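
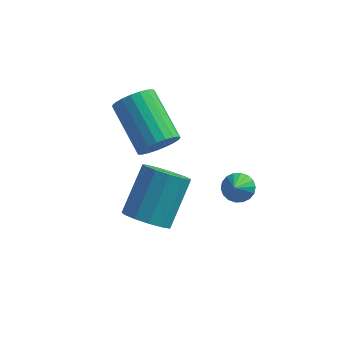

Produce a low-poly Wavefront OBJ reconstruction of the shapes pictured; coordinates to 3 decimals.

v -2.085 -1.036 -2.551
v -1.61 -0.577 -3.132
v -1.221 0.796 -1.731
v -1.695 0.336 -1.149
v -2.075 -0.409 -3.168
v -1.686 0.964 -1.766
v -2.543 -0.44 -3.007
v -2.154 0.933 -1.606
v -2.866 -0.66 -2.702
v -2.477 0.712 -1.3
v -2.94 -1 -2.349
v -2.551 0.372 -0.947
v -2.743 -1.351 -2.059
v -2.354 0.021 -0.658
v -2.337 -1.603 -1.926
v -1.948 -0.23 -0.525
v -1.85 -1.674 -1.991
v -1.461 -0.301 -0.59
v -1.438 -1.543 -2.234
v -1.049 -0.17 -0.833
v -1.232 -1.251 -2.577
v -0.842 0.122 -1.176
v -1.296 -0.891 -2.912
v -0.906 0.482 -1.511
v -1.967 0.328 0.284
v -1.352 0.546 0.711
v -2.558 1.889 1.764
v -3.173 1.672 1.336
v -1.338 0.753 0.463
v -2.544 2.097 1.515
v -1.432 0.887 0.183
v -2.639 2.231 1.235
v -1.619 0.925 -0.08
v -2.826 2.268 0.973
v -1.867 0.859 -0.279
v -3.073 2.202 0.773
v -2.131 0.701 -0.381
v -3.338 2.045 0.671
v -2.367 0.479 -0.368
v -3.574 1.823 0.684
v -2.534 0.231 -0.243
v -3.741 1.575 0.81
v -2.603 -0 -0.026
v -3.809 1.343 1.026
v -2.562 -0.175 0.244
v -3.768 1.169 1.297
v -2.417 -0.262 0.521
v -3.624 1.081 1.574
v -2.195 -0.248 0.757
v -3.402 1.096 1.81
v -1.934 -0.134 0.912
v -3.14 1.21 1.964
v -1.678 0.06 0.957
v -2.885 1.404 2.009
v -1.472 0.301 0.886
v -2.679 1.644 1.938
v 0.438 1.924 -3.168
v 0.906 2.217 -2.933
v 0.582 0.416 -1.572
v 0.697 2.329 -2.809
v 0.437 2.36 -2.756
v 0.178 2.305 -2.784
v -0.031 2.174 -2.889
v -0.146 1.994 -3.049
v -0.146 1.8 -3.232
v -0.03 1.63 -3.403
v 0.178 1.519 -3.527
v 0.438 1.488 -3.58
v 0.698 1.543 -3.551
v 0.906 1.673 -3.447
v 1.022 1.853 -3.287
v 1.021 2.048 -3.104
f 2 1 5
f 2 5 3
f 3 5 6
f 3 6 4
f 5 1 7
f 5 7 6
f 6 7 8
f 6 8 4
f 7 1 9
f 7 9 8
f 8 9 10
f 8 10 4
f 9 1 11
f 9 11 10
f 10 11 12
f 10 12 4
f 11 1 13
f 11 13 12
f 12 13 14
f 12 14 4
f 13 1 15
f 13 15 14
f 14 15 16
f 14 16 4
f 15 1 17
f 15 17 16
f 16 17 18
f 16 18 4
f 17 1 19
f 17 19 18
f 18 19 20
f 18 20 4
f 19 1 21
f 19 21 20
f 20 21 22
f 20 22 4
f 21 1 23
f 21 23 22
f 22 23 24
f 22 24 4
f 23 1 2
f 23 2 24
f 24 2 3
f 24 3 4
f 26 25 29
f 26 29 27
f 27 29 30
f 27 30 28
f 29 25 31
f 29 31 30
f 30 31 32
f 30 32 28
f 31 25 33
f 31 33 32
f 32 33 34
f 32 34 28
f 33 25 35
f 33 35 34
f 34 35 36
f 34 36 28
f 35 25 37
f 35 37 36
f 36 37 38
f 36 38 28
f 37 25 39
f 37 39 38
f 38 39 40
f 38 40 28
f 39 25 41
f 39 41 40
f 40 41 42
f 40 42 28
f 41 25 43
f 41 43 42
f 42 43 44
f 42 44 28
f 43 25 45
f 43 45 44
f 44 45 46
f 44 46 28
f 45 25 47
f 45 47 46
f 46 47 48
f 46 48 28
f 47 25 49
f 47 49 48
f 48 49 50
f 48 50 28
f 49 25 51
f 49 51 50
f 50 51 52
f 50 52 28
f 51 25 53
f 51 53 52
f 52 53 54
f 52 54 28
f 53 25 55
f 53 55 54
f 54 55 56
f 54 56 28
f 55 25 26
f 55 26 56
f 56 26 27
f 56 27 28
f 58 57 60
f 58 60 59
f 60 57 61
f 60 61 59
f 61 57 62
f 61 62 59
f 62 57 63
f 62 63 59
f 63 57 64
f 63 64 59
f 64 57 65
f 64 65 59
f 65 57 66
f 65 66 59
f 66 57 67
f 66 67 59
f 67 57 68
f 67 68 59
f 68 57 69
f 68 69 59
f 69 57 70
f 69 70 59
f 70 57 71
f 70 71 59
f 71 57 72
f 71 72 59
f 72 57 58
f 72 58 59



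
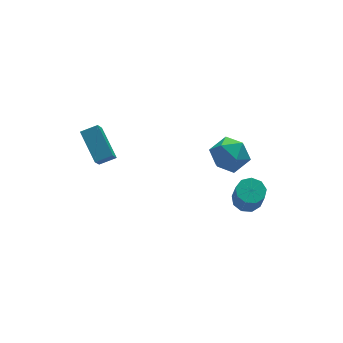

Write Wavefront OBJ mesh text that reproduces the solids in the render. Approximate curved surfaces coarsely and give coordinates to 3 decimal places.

v 3.249 -0.695 0.063
v 3.956 0.067 0.402
v 3.744 -1.747 1.398
v 4.451 -0.985 1.737
v 3.375 -0.81 1.825
v 3.069 -0.16 1
v 4.631 -1.52 0.8
v 4.325 -0.87 -0.025
v 4.81 -0.443 0.857
v 4.034 -0.004 1.491
v 3.666 -1.676 0.309
v 2.89 -1.237 0.943
v -3.044 -0.6 3.173
v -2.203 -0.738 3.462
v -3.121 0.943 4.135
v -2.28 0.805 4.424
v -2.56 0.095 2.096
v -1.719 -0.043 2.385
v -2.637 1.638 3.058
v -1.796 1.5 3.347
v 3.885 -2.677 -0.993
v 4.567 -2.415 -0.826
v 4.457 -3 0.54
v 3.775 -3.263 0.373
v 4.211 -2.066 -0.705
v 4.101 -2.652 0.661
v 3.702 -2.004 -0.719
v 3.592 -2.589 0.647
v 3.279 -2.256 -0.861
v 3.169 -2.841 0.505
v 3.139 -2.706 -1.065
v 3.029 -3.291 0.301
v 3.348 -3.142 -1.235
v 3.238 -3.727 0.131
v 3.809 -3.361 -1.292
v 3.699 -3.946 0.074
v 4.305 -3.26 -1.209
v 4.195 -3.845 0.157
v 4.605 -2.887 -1.025
v 4.495 -3.472 0.341
f 1 12 6
f 1 6 2
f 1 2 8
f 1 8 11
f 1 11 12
f 2 6 10
f 6 12 5
f 12 11 3
f 11 8 7
f 8 2 9
f 4 10 5
f 4 5 3
f 4 3 7
f 4 7 9
f 4 9 10
f 5 10 6
f 3 5 12
f 7 3 11
f 9 7 8
f 10 9 2
f 14 16 13
f 17 14 13
f 13 16 15
f 15 17 13
f 14 20 16
f 18 14 17
f 18 20 14
f 16 20 15
f 19 17 15
f 15 20 19
f 19 18 17
f 20 18 19
f 22 21 25
f 22 25 23
f 23 25 26
f 23 26 24
f 25 21 27
f 25 27 26
f 26 27 28
f 26 28 24
f 27 21 29
f 27 29 28
f 28 29 30
f 28 30 24
f 29 21 31
f 29 31 30
f 30 31 32
f 30 32 24
f 31 21 33
f 31 33 32
f 32 33 34
f 32 34 24
f 33 21 35
f 33 35 34
f 34 35 36
f 34 36 24
f 35 21 37
f 35 37 36
f 36 37 38
f 36 38 24
f 37 21 39
f 37 39 38
f 38 39 40
f 38 40 24
f 39 21 22
f 39 22 40
f 40 22 23
f 40 23 24



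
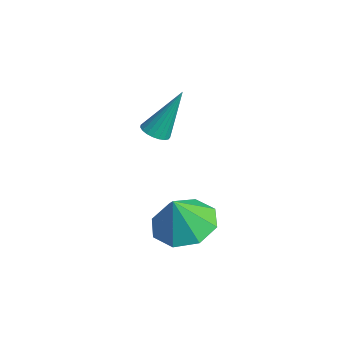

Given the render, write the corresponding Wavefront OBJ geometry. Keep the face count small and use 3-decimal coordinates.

v -3.604 0.628 -0.088
v -3.37 1.023 -0.309
v -3.496 1.492 1.568
v -3.574 1.079 -0.325
v -3.783 1.057 -0.299
v -3.961 0.96 -0.237
v -4.078 0.806 -0.149
v -4.113 0.622 -0.051
v -4.059 0.438 0.041
v -3.928 0.288 0.111
v -3.74 0.196 0.147
v -3.528 0.179 0.142
v -3.33 0.24 0.097
v -3.179 0.368 0.02
v -3.102 0.541 -0.075
v -3.111 0.729 -0.172
v -3.206 0.9 -0.255
v -1.773 0.816 -3.13
v -1.032 0.126 -3.504
v -1.547 0.344 -1.81
v -0.707 0.857 -3.298
v -1.007 1.565 -2.994
v -1.756 1.834 -2.769
v -2.515 1.507 -2.756
v -2.839 0.775 -2.962
v -2.54 0.067 -3.266
v -1.791 -0.202 -3.491
f 2 1 4
f 2 4 3
f 4 1 5
f 4 5 3
f 5 1 6
f 5 6 3
f 6 1 7
f 6 7 3
f 7 1 8
f 7 8 3
f 8 1 9
f 8 9 3
f 9 1 10
f 9 10 3
f 10 1 11
f 10 11 3
f 11 1 12
f 11 12 3
f 12 1 13
f 12 13 3
f 13 1 14
f 13 14 3
f 14 1 15
f 14 15 3
f 15 1 16
f 15 16 3
f 16 1 17
f 16 17 3
f 17 1 2
f 17 2 3
f 19 18 21
f 19 21 20
f 21 18 22
f 21 22 20
f 22 18 23
f 22 23 20
f 23 18 24
f 23 24 20
f 24 18 25
f 24 25 20
f 25 18 26
f 25 26 20
f 26 18 27
f 26 27 20
f 27 18 19
f 27 19 20



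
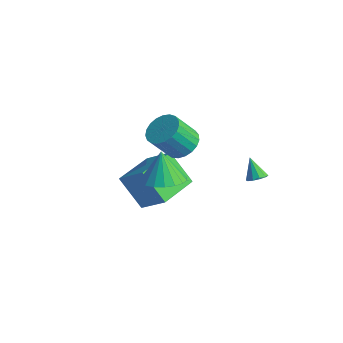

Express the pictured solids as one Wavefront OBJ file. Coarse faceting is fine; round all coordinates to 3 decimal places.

v -0.916 -1.38 -2.226
v -2.064 -1.674 -0.793
v -1.343 0.563 -2.169
v -2.491 0.268 -0.736
v 0.371 -1.128 -1.144
v -0.777 -1.423 0.289
v -0.056 0.814 -1.087
v -1.204 0.52 0.346
v 0.945 -0.644 2.877
v 1.768 -0.842 2.947
v 1.459 -1.695 4.154
v 0.635 -1.496 4.083
v 1.745 -0.552 3.147
v 1.436 -1.405 4.354
v 1.584 -0.277 3.3
v 1.275 -1.13 4.507
v 1.312 -0.065 3.379
v 1.003 -0.918 4.586
v 0.977 0.046 3.372
v 0.668 -0.807 4.579
v 0.636 0.038 3.279
v 0.327 -0.815 4.486
v 0.349 -0.087 3.117
v 0.039 -0.94 4.324
v 0.164 -0.309 2.913
v -0.145 -1.162 4.12
v 0.114 -0.589 2.702
v -0.195 -1.442 3.909
v 0.208 -0.878 2.522
v -0.101 -1.731 3.729
v 0.43 -1.127 2.403
v 0.12 -1.98 3.61
v 0.74 -1.292 2.366
v 0.431 -2.145 3.573
v 1.086 -1.345 2.417
v 0.776 -2.198 3.624
v 1.407 -1.276 2.548
v 1.098 -2.129 3.755
v 1.648 -1.099 2.735
v 1.339 -1.952 3.942
v 2.42 2.338 -0.112
v 2.793 2.15 0.163
v 1.8 2.462 0.812
v 2.831 2.456 0.147
v 2.712 2.717 0.033
v 2.481 2.834 -0.138
v 2.228 2.76 -0.298
v 2.047 2.526 -0.387
v 2.009 2.22 -0.372
v 2.128 1.959 -0.257
v 2.359 1.842 -0.087
v 2.613 1.916 0.074
v 2.83 -3.327 3.162
v 3.736 -3.064 3.387
v 2.41 -3.073 4.558
v 3.556 -2.691 3.265
v 3.231 -2.445 3.122
v 2.827 -2.373 2.987
v 2.424 -2.49 2.887
v 2.101 -2.773 2.841
v 1.923 -3.166 2.859
v 1.924 -3.591 2.937
v 2.105 -3.963 3.059
v 2.429 -4.21 3.202
v 2.833 -4.281 3.337
v 3.236 -4.164 3.437
v 3.559 -3.881 3.483
v 3.738 -3.488 3.465
f 2 4 1
f 5 2 1
f 1 4 3
f 3 5 1
f 2 8 4
f 6 2 5
f 6 8 2
f 4 8 3
f 7 5 3
f 3 8 7
f 7 6 5
f 8 6 7
f 10 9 13
f 10 13 11
f 11 13 14
f 11 14 12
f 13 9 15
f 13 15 14
f 14 15 16
f 14 16 12
f 15 9 17
f 15 17 16
f 16 17 18
f 16 18 12
f 17 9 19
f 17 19 18
f 18 19 20
f 18 20 12
f 19 9 21
f 19 21 20
f 20 21 22
f 20 22 12
f 21 9 23
f 21 23 22
f 22 23 24
f 22 24 12
f 23 9 25
f 23 25 24
f 24 25 26
f 24 26 12
f 25 9 27
f 25 27 26
f 26 27 28
f 26 28 12
f 27 9 29
f 27 29 28
f 28 29 30
f 28 30 12
f 29 9 31
f 29 31 30
f 30 31 32
f 30 32 12
f 31 9 33
f 31 33 32
f 32 33 34
f 32 34 12
f 33 9 35
f 33 35 34
f 34 35 36
f 34 36 12
f 35 9 37
f 35 37 36
f 36 37 38
f 36 38 12
f 37 9 39
f 37 39 38
f 38 39 40
f 38 40 12
f 39 9 10
f 39 10 40
f 40 10 11
f 40 11 12
f 42 41 44
f 42 44 43
f 44 41 45
f 44 45 43
f 45 41 46
f 45 46 43
f 46 41 47
f 46 47 43
f 47 41 48
f 47 48 43
f 48 41 49
f 48 49 43
f 49 41 50
f 49 50 43
f 50 41 51
f 50 51 43
f 51 41 52
f 51 52 43
f 52 41 42
f 52 42 43
f 54 53 56
f 54 56 55
f 56 53 57
f 56 57 55
f 57 53 58
f 57 58 55
f 58 53 59
f 58 59 55
f 59 53 60
f 59 60 55
f 60 53 61
f 60 61 55
f 61 53 62
f 61 62 55
f 62 53 63
f 62 63 55
f 63 53 64
f 63 64 55
f 64 53 65
f 64 65 55
f 65 53 66
f 65 66 55
f 66 53 67
f 66 67 55
f 67 53 68
f 67 68 55
f 68 53 54
f 68 54 55



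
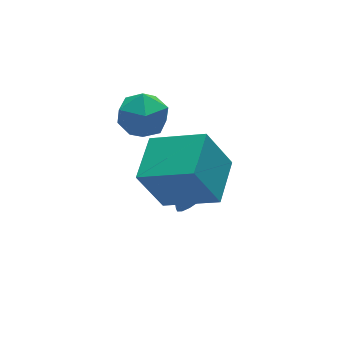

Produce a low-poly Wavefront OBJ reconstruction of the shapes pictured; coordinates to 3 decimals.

v 4.203 -2.431 -2.198
v 5.028 -2.401 -1.669
v 3.637 -1.629 -1.362
v 5.082 -2.092 -1.929
v 4.985 -1.841 -2.235
v 4.752 -1.693 -2.535
v 4.424 -1.672 -2.777
v 4.059 -1.783 -2.918
v 3.718 -2.005 -2.935
v 3.461 -2.302 -2.825
v 3.332 -2.621 -2.606
v 3.354 -2.907 -2.317
v 3.523 -3.11 -2.007
v 3.809 -3.197 -1.73
v 4.164 -3.151 -1.534
v 4.525 -2.981 -1.453
v 4.83 -2.715 -1.501
v 2.76 -0.248 1.735
v 3.653 -0.617 1.697
v 2.167 -1.643 1.343
v 3.06 -2.012 1.305
v 2.679 -1.753 2.156
v 3.046 -0.891 2.398
v 2.774 -1.369 0.642
v 3.141 -0.507 0.884
v 3.662 -1.31 1.022
v 3.603 -1.548 1.957
v 2.217 -0.712 1.083
v 2.158 -0.95 2.018
v 2.426 -3.324 -1.04
v 1.66 -2.998 0.601
v 3.58 -2.067 -0.751
v 2.814 -1.741 0.89
v 3.706 -4.699 -0.17
v 2.94 -4.373 1.471
v 4.86 -3.442 0.119
v 4.094 -3.116 1.76
f 2 1 4
f 2 4 3
f 4 1 5
f 4 5 3
f 5 1 6
f 5 6 3
f 6 1 7
f 6 7 3
f 7 1 8
f 7 8 3
f 8 1 9
f 8 9 3
f 9 1 10
f 9 10 3
f 10 1 11
f 10 11 3
f 11 1 12
f 11 12 3
f 12 1 13
f 12 13 3
f 13 1 14
f 13 14 3
f 14 1 15
f 14 15 3
f 15 1 16
f 15 16 3
f 16 1 17
f 16 17 3
f 17 1 2
f 17 2 3
f 18 29 23
f 18 23 19
f 18 19 25
f 18 25 28
f 18 28 29
f 19 23 27
f 23 29 22
f 29 28 20
f 28 25 24
f 25 19 26
f 21 27 22
f 21 22 20
f 21 20 24
f 21 24 26
f 21 26 27
f 22 27 23
f 20 22 29
f 24 20 28
f 26 24 25
f 27 26 19
f 31 33 30
f 34 31 30
f 30 33 32
f 32 34 30
f 31 37 33
f 35 31 34
f 35 37 31
f 33 37 32
f 36 34 32
f 32 37 36
f 36 35 34
f 37 35 36



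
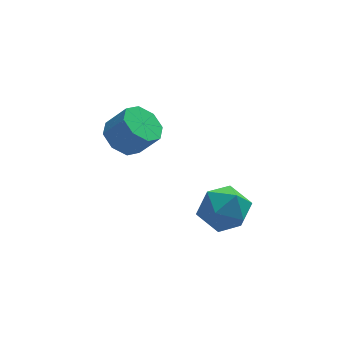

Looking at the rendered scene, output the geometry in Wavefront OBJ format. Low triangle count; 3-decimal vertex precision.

v -1.611 1.065 -1.732
v -1.036 0.558 -2.342
v -0.274 0.168 -1.298
v -0.849 0.675 -0.688
v -0.803 1.264 -2.248
v -0.04 0.874 -1.205
v -1.043 1.854 -1.852
v -0.28 1.464 -0.809
v -1.616 1.982 -1.386
v -0.853 1.592 -0.342
v -2.186 1.572 -1.122
v -1.424 1.182 -0.078
v -2.42 0.866 -1.215
v -1.657 0.476 -0.172
v -2.18 0.276 -1.611
v -1.417 -0.114 -0.568
v -1.607 0.148 -2.078
v -0.844 -0.242 -1.034
v 1.844 -2.697 -2.192
v 2.523 -3.482 -2.702
v 0.337 -3.518 -2.938
v 1.016 -4.303 -3.448
v 0.892 -4.305 -2.298
v 1.823 -3.797 -1.837
v 1.037 -3.203 -3.803
v 1.968 -2.695 -3.342
v 2.025 -3.794 -3.697
v 1.935 -4.476 -2.767
v 0.925 -2.524 -2.873
v 0.835 -3.206 -1.943
f 2 1 5
f 2 5 3
f 3 5 6
f 3 6 4
f 5 1 7
f 5 7 6
f 6 7 8
f 6 8 4
f 7 1 9
f 7 9 8
f 8 9 10
f 8 10 4
f 9 1 11
f 9 11 10
f 10 11 12
f 10 12 4
f 11 1 13
f 11 13 12
f 12 13 14
f 12 14 4
f 13 1 15
f 13 15 14
f 14 15 16
f 14 16 4
f 15 1 17
f 15 17 16
f 16 17 18
f 16 18 4
f 17 1 2
f 17 2 18
f 18 2 3
f 18 3 4
f 19 30 24
f 19 24 20
f 19 20 26
f 19 26 29
f 19 29 30
f 20 24 28
f 24 30 23
f 30 29 21
f 29 26 25
f 26 20 27
f 22 28 23
f 22 23 21
f 22 21 25
f 22 25 27
f 22 27 28
f 23 28 24
f 21 23 30
f 25 21 29
f 27 25 26
f 28 27 20



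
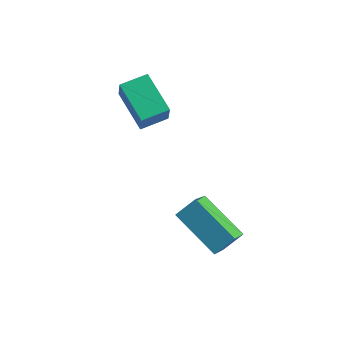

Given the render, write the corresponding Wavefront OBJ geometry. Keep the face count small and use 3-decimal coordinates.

v -0.446 -0.841 0.361
v 0.104 -0.349 0.894
v -0.434 0.35 -0.751
v 0.116 0.842 -0.219
v 1.124 -1.662 -0.501
v 1.674 -1.17 0.031
v 1.136 -0.471 -1.614
v 1.686 0.021 -1.081
v -3.688 3.314 2.079
v -3.524 2.942 3.015
v -2.893 4.03 2.224
v -2.728 3.658 3.159
v -2.572 2.202 1.441
v -2.407 1.83 2.376
v -1.776 2.918 1.585
v -1.612 2.546 2.521
f 2 4 1
f 5 2 1
f 1 4 3
f 3 5 1
f 2 8 4
f 6 2 5
f 6 8 2
f 4 8 3
f 7 5 3
f 3 8 7
f 7 6 5
f 8 6 7
f 10 12 9
f 13 10 9
f 9 12 11
f 11 13 9
f 10 16 12
f 14 10 13
f 14 16 10
f 12 16 11
f 15 13 11
f 11 16 15
f 15 14 13
f 16 14 15



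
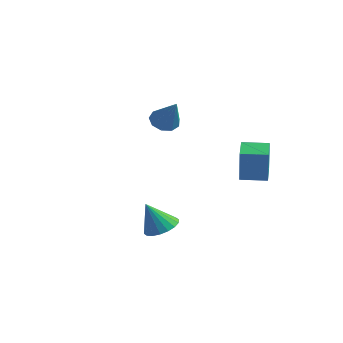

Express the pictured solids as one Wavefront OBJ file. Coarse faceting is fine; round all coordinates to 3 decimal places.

v -3.414 3.119 0.777
v -2.777 2.99 0.229
v -2.126 2.661 2.383
v -2.786 3.547 0.395
v -3.089 3.904 0.74
v -3.544 3.894 1.102
v -3.938 3.521 1.311
v -4.087 2.961 1.271
v -3.921 2.474 0.999
v -3.518 2.29 0.623
v -3.066 2.494 0.319
v 2.037 2.897 -1.059
v 2.275 2.631 0.838
v 3.145 3.769 -1.075
v 3.383 3.502 0.821
v 2.897 1.798 -1.321
v 3.135 1.531 0.575
v 4.005 2.669 -1.338
v 4.243 2.403 0.559
v 1.702 -2.521 -3.506
v 2.498 -2.168 -3.126
v 1.218 -3.119 -1.934
v 2.225 -1.847 -3.089
v 1.849 -1.66 -3.133
v 1.443 -1.643 -3.252
v 1.089 -1.801 -3.421
v 0.856 -2.101 -3.607
v 0.791 -2.484 -3.773
v 0.906 -2.875 -3.886
v 1.179 -3.196 -3.923
v 1.555 -3.383 -3.879
v 1.961 -3.399 -3.76
v 2.315 -3.242 -3.591
v 2.548 -2.942 -3.405
v 2.613 -2.559 -3.239
f 2 1 4
f 2 4 3
f 4 1 5
f 4 5 3
f 5 1 6
f 5 6 3
f 6 1 7
f 6 7 3
f 7 1 8
f 7 8 3
f 8 1 9
f 8 9 3
f 9 1 10
f 9 10 3
f 10 1 11
f 10 11 3
f 11 1 2
f 11 2 3
f 13 15 12
f 16 13 12
f 12 15 14
f 14 16 12
f 13 19 15
f 17 13 16
f 17 19 13
f 15 19 14
f 18 16 14
f 14 19 18
f 18 17 16
f 19 17 18
f 21 20 23
f 21 23 22
f 23 20 24
f 23 24 22
f 24 20 25
f 24 25 22
f 25 20 26
f 25 26 22
f 26 20 27
f 26 27 22
f 27 20 28
f 27 28 22
f 28 20 29
f 28 29 22
f 29 20 30
f 29 30 22
f 30 20 31
f 30 31 22
f 31 20 32
f 31 32 22
f 32 20 33
f 32 33 22
f 33 20 34
f 33 34 22
f 34 20 35
f 34 35 22
f 35 20 21
f 35 21 22



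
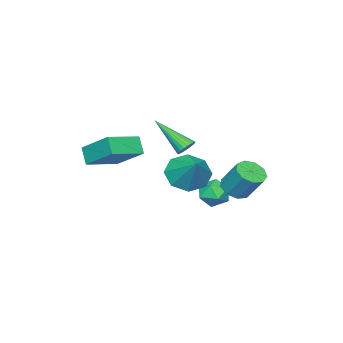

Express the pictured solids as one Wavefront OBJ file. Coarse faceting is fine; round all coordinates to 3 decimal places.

v -2.709 1.809 -0.796
v -2.075 1.482 -0.599
v -1.997 2.364 0.612
v -2.631 2.691 0.416
v -1.98 1.881 -0.895
v -1.901 2.763 0.316
v -2.226 2.247 -1.145
v -2.147 3.128 0.066
v -2.698 2.407 -1.231
v -2.619 3.289 -0.02
v -3.175 2.288 -1.114
v -3.097 3.169 0.097
v -3.435 1.945 -0.847
v -3.356 2.826 0.364
v -3.355 1.538 -0.556
v -3.276 2.42 0.655
v -2.973 1.258 -0.378
v -2.894 2.14 0.834
v -2.468 1.236 -0.394
v -2.389 2.118 0.817
v -4.004 -1.732 0.233
v -3.616 -1.929 -0.052
v -3.836 -3.368 1.587
v -3.51 -1.802 0.087
v -3.489 -1.664 0.252
v -3.557 -1.537 0.413
v -3.702 -1.444 0.544
v -3.9 -1.401 0.62
v -4.115 -1.415 0.63
v -4.311 -1.484 0.571
v -4.455 -1.596 0.454
v -4.52 -1.731 0.298
v -4.496 -1.867 0.131
v -4.386 -1.979 -0.018
v -4.211 -2.048 -0.124
v -4 -2.063 -0.168
v -3.789 -2.021 -0.142
v -0.849 0.697 0.444
v -0.099 -0.013 0.568
v -0.071 1.703 1.496
v 0.056 0.492 -0.028
v -0.32 1.117 -0.347
v -1.005 1.496 -0.204
v -1.598 1.407 0.319
v -1.753 0.902 0.915
v -1.377 0.278 1.235
v -0.692 -0.101 1.091
v 0.847 -1.722 0.938
v 0.537 -2.203 1.684
v 0.991 -0.208 1.974
v 0.681 -0.688 2.719
v 2.399 -2.132 1.321
v 2.089 -2.612 2.066
v 2.543 -0.617 2.356
v 2.233 -1.098 3.102
v -3.284 1.005 -1.284
v -2.749 1.441 -1.708
v -2.331 0.179 -0.932
v -1.796 0.615 -1.356
v -2.124 0.92 -0.682
v -2.713 1.431 -0.899
v -2.367 0.189 -1.741
v -2.956 0.7 -1.958
v -2.183 0.937 -1.99
v -2.032 1.389 -1.336
v -3.048 0.231 -1.304
v -2.897 0.683 -0.65
f 2 1 5
f 2 5 3
f 3 5 6
f 3 6 4
f 5 1 7
f 5 7 6
f 6 7 8
f 6 8 4
f 7 1 9
f 7 9 8
f 8 9 10
f 8 10 4
f 9 1 11
f 9 11 10
f 10 11 12
f 10 12 4
f 11 1 13
f 11 13 12
f 12 13 14
f 12 14 4
f 13 1 15
f 13 15 14
f 14 15 16
f 14 16 4
f 15 1 17
f 15 17 16
f 16 17 18
f 16 18 4
f 17 1 19
f 17 19 18
f 18 19 20
f 18 20 4
f 19 1 2
f 19 2 20
f 20 2 3
f 20 3 4
f 22 21 24
f 22 24 23
f 24 21 25
f 24 25 23
f 25 21 26
f 25 26 23
f 26 21 27
f 26 27 23
f 27 21 28
f 27 28 23
f 28 21 29
f 28 29 23
f 29 21 30
f 29 30 23
f 30 21 31
f 30 31 23
f 31 21 32
f 31 32 23
f 32 21 33
f 32 33 23
f 33 21 34
f 33 34 23
f 34 21 35
f 34 35 23
f 35 21 36
f 35 36 23
f 36 21 37
f 36 37 23
f 37 21 22
f 37 22 23
f 39 38 41
f 39 41 40
f 41 38 42
f 41 42 40
f 42 38 43
f 42 43 40
f 43 38 44
f 43 44 40
f 44 38 45
f 44 45 40
f 45 38 46
f 45 46 40
f 46 38 47
f 46 47 40
f 47 38 39
f 47 39 40
f 49 51 48
f 52 49 48
f 48 51 50
f 50 52 48
f 49 55 51
f 53 49 52
f 53 55 49
f 51 55 50
f 54 52 50
f 50 55 54
f 54 53 52
f 55 53 54
f 56 67 61
f 56 61 57
f 56 57 63
f 56 63 66
f 56 66 67
f 57 61 65
f 61 67 60
f 67 66 58
f 66 63 62
f 63 57 64
f 59 65 60
f 59 60 58
f 59 58 62
f 59 62 64
f 59 64 65
f 60 65 61
f 58 60 67
f 62 58 66
f 64 62 63
f 65 64 57



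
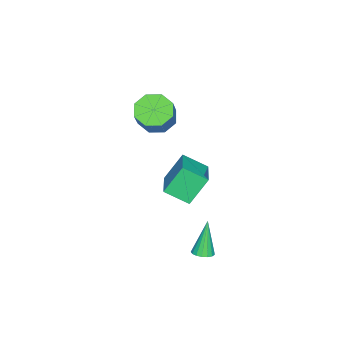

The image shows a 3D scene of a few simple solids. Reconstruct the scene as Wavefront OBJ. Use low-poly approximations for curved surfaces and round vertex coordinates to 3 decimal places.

v -4.406 -4.213 1.71
v -3.59 -4.261 1.051
v -2.337 -3.815 2.572
v -3.154 -3.767 3.23
v -3.906 -3.524 1.095
v -2.653 -3.078 2.616
v -4.516 -3.19 1.5
v -3.263 -2.744 3.02
v -5.061 -3.456 2.027
v -3.808 -3.009 3.547
v -5.223 -4.165 2.368
v -3.97 -3.719 3.889
v -4.907 -4.902 2.324
v -3.654 -4.456 3.845
v -4.297 -5.236 1.92
v -3.044 -4.79 3.44
v -3.752 -4.971 1.393
v -2.499 -4.524 2.913
v 2.44 1.61 -1.561
v 2.807 2.022 -1.422
v 1.8 1.55 0.301
v 2.582 2.158 -1.495
v 2.324 2.167 -1.583
v 2.092 2.049 -1.666
v 1.94 1.831 -1.725
v 1.903 1.561 -1.747
v 1.988 1.303 -1.726
v 2.177 1.115 -1.667
v 2.426 1.04 -1.584
v 2.678 1.096 -1.496
v 2.875 1.27 -1.423
v 2.973 1.521 -1.381
v 2.948 1.793 -1.381
v -1.194 -1.21 2.06
v 0.644 -0.331 2.713
v -1.523 0.008 1.345
v 0.316 0.887 1.997
v -0.396 -1.827 0.643
v 1.443 -0.948 1.295
v -0.724 -0.609 -0.073
v 1.114 0.27 0.58
f 2 1 5
f 2 5 3
f 3 5 6
f 3 6 4
f 5 1 7
f 5 7 6
f 6 7 8
f 6 8 4
f 7 1 9
f 7 9 8
f 8 9 10
f 8 10 4
f 9 1 11
f 9 11 10
f 10 11 12
f 10 12 4
f 11 1 13
f 11 13 12
f 12 13 14
f 12 14 4
f 13 1 15
f 13 15 14
f 14 15 16
f 14 16 4
f 15 1 17
f 15 17 16
f 16 17 18
f 16 18 4
f 17 1 2
f 17 2 18
f 18 2 3
f 18 3 4
f 20 19 22
f 20 22 21
f 22 19 23
f 22 23 21
f 23 19 24
f 23 24 21
f 24 19 25
f 24 25 21
f 25 19 26
f 25 26 21
f 26 19 27
f 26 27 21
f 27 19 28
f 27 28 21
f 28 19 29
f 28 29 21
f 29 19 30
f 29 30 21
f 30 19 31
f 30 31 21
f 31 19 32
f 31 32 21
f 32 19 33
f 32 33 21
f 33 19 20
f 33 20 21
f 35 37 34
f 38 35 34
f 34 37 36
f 36 38 34
f 35 41 37
f 39 35 38
f 39 41 35
f 37 41 36
f 40 38 36
f 36 41 40
f 40 39 38
f 41 39 40



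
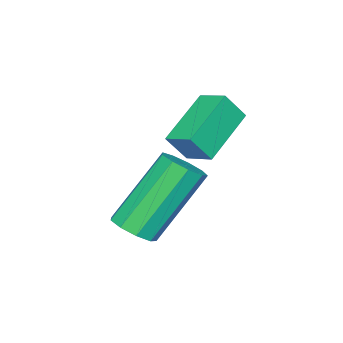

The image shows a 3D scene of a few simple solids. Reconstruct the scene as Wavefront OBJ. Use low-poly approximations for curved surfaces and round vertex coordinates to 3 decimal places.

v 2.809 -1.772 -1.065
v 3.229 -1.377 -0.899
v 2.052 -0.833 0.791
v 1.631 -1.228 0.625
v 2.957 -1.196 -1.147
v 1.779 -0.652 0.542
v 2.615 -1.285 -1.357
v 1.438 -0.741 0.333
v 2.364 -1.601 -1.43
v 1.187 -1.057 0.26
v 2.321 -1.998 -1.332
v 1.144 -1.453 0.358
v 2.506 -2.288 -1.109
v 1.329 -1.744 0.58
v 2.833 -2.338 -0.866
v 1.656 -1.793 0.824
v 3.148 -2.122 -0.715
v 1.971 -1.578 0.974
v 3.305 -1.743 -0.728
v 2.127 -1.199 0.961
v 1.232 -1.443 0.555
v -0.173 -1.476 1.298
v 1.358 -0.69 0.827
v -0.047 -0.723 1.57
v 1.607 -1.757 1.25
v 0.202 -1.79 1.993
v 1.733 -1.004 1.522
v 0.328 -1.037 2.265
f 2 1 5
f 2 5 3
f 3 5 6
f 3 6 4
f 5 1 7
f 5 7 6
f 6 7 8
f 6 8 4
f 7 1 9
f 7 9 8
f 8 9 10
f 8 10 4
f 9 1 11
f 9 11 10
f 10 11 12
f 10 12 4
f 11 1 13
f 11 13 12
f 12 13 14
f 12 14 4
f 13 1 15
f 13 15 14
f 14 15 16
f 14 16 4
f 15 1 17
f 15 17 16
f 16 17 18
f 16 18 4
f 17 1 19
f 17 19 18
f 18 19 20
f 18 20 4
f 19 1 2
f 19 2 20
f 20 2 3
f 20 3 4
f 22 24 21
f 25 22 21
f 21 24 23
f 23 25 21
f 22 28 24
f 26 22 25
f 26 28 22
f 24 28 23
f 27 25 23
f 23 28 27
f 27 26 25
f 28 26 27



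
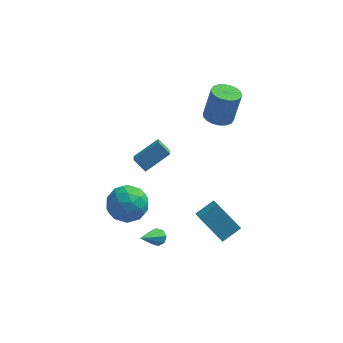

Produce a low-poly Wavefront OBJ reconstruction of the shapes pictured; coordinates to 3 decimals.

v -2.411 2.824 -3.946
v -3.095 3.197 -3.288
v -2.499 3.763 -4.569
v -3.184 4.135 -3.911
v -1.076 3.585 -2.989
v -1.761 3.957 -2.331
v -1.165 4.523 -3.612
v -1.849 4.896 -2.954
v -3.983 -1.601 -3.32
v -3.361 -0.546 -3.576
v -2.719 -1.974 -1.784
v -2.097 -0.919 -2.04
v -3.259 -0.864 -1.579
v -4.04 -0.633 -2.529
v -2.04 -1.887 -2.831
v -2.821 -1.656 -3.781
v -2.16 -0.722 -3.274
v -2.913 -0.09 -2.5
v -3.167 -2.43 -2.86
v -3.92 -1.798 -2.086
v -3.783 -1.041 -3.583
v -2.297 -1.479 -1.777
v -2.98 -1.447 -1.506
v -2.614 -0.827 -1.657
v -4.183 -1.092 -2.967
v -3.817 -0.472 -3.118
v -3.756 -0.659 -1.944
v -2.263 -2.048 -2.242
v -1.897 -1.428 -2.393
v -3.466 -1.693 -3.703
v -3.1 -1.073 -3.854
v -2.324 -1.861 -3.416
v -2.712 -0.524 -3.556
v -1.968 -0.744 -2.653
v -1.935 -1.312 -3.118
v -2.394 -1.177 -3.676
v -3.154 -0.153 -3.101
v -2.411 -0.372 -2.198
v -3.094 -0.34 -1.927
v -3.554 -0.204 -2.485
v -2.448 -0.257 -2.923
v -3.669 -2.148 -3.162
v -2.926 -2.367 -2.259
v -2.526 -2.316 -2.875
v -2.986 -2.18 -3.433
v -4.112 -1.776 -2.707
v -3.368 -1.996 -1.804
v -3.686 -1.343 -1.684
v -4.145 -1.208 -2.242
v -3.632 -2.263 -2.437
v 1.601 3.452 0.767
v 2.338 2.997 0.681
v 2.755 3.294 2.666
v 2.019 3.748 2.753
v 2.451 3.359 0.603
v 2.868 3.656 2.588
v 2.395 3.74 0.558
v 2.812 4.036 2.543
v 2.182 4.063 0.554
v 2.599 4.36 2.539
v 1.855 4.266 0.593
v 2.272 4.562 2.578
v 1.477 4.307 0.666
v 1.894 4.603 2.651
v 1.123 4.179 0.759
v 1.54 4.475 2.744
v 0.865 3.906 0.854
v 1.282 4.203 2.839
v 0.752 3.544 0.932
v 1.169 3.841 2.917
v 0.808 3.164 0.977
v 1.225 3.46 2.962
v 1.021 2.84 0.981
v 1.438 3.137 2.966
v 1.348 2.638 0.942
v 1.765 2.934 2.927
v 1.726 2.597 0.869
v 2.143 2.893 2.854
v 2.08 2.725 0.776
v 2.497 3.021 2.761
v 0.663 -1.444 -3.125
v 0.912 -2.375 -2.461
v 1.608 -0.781 -2.548
v 1.856 -1.712 -1.885
v 1.964 -2.088 -4.515
v 2.212 -3.019 -3.852
v 2.908 -1.425 -3.939
v 3.157 -2.356 -3.275
v -1.292 -2.901 -3.839
v -0.795 -2.987 -3.62
v -2.088 -4.199 -2.541
v -1.002 -2.672 -3.432
v -1.378 -2.492 -3.482
v -1.704 -2.551 -3.742
v -1.789 -2.816 -4.058
v -1.582 -3.131 -4.246
v -1.205 -3.311 -4.195
v -0.879 -3.252 -3.936
f 2 4 1
f 5 2 1
f 1 4 3
f 3 5 1
f 2 8 4
f 6 2 5
f 6 8 2
f 4 8 3
f 7 5 3
f 3 8 7
f 7 6 5
f 8 6 7
f 9 46 25
f 46 20 49
f 25 49 14
f 46 49 25
f 9 25 21
f 25 14 26
f 21 26 10
f 25 26 21
f 9 21 30
f 21 10 31
f 30 31 16
f 21 31 30
f 9 30 42
f 30 16 45
f 42 45 19
f 30 45 42
f 9 42 46
f 42 19 50
f 46 50 20
f 42 50 46
f 10 26 37
f 26 14 40
f 37 40 18
f 26 40 37
f 14 49 27
f 49 20 48
f 27 48 13
f 49 48 27
f 20 50 47
f 50 19 43
f 47 43 11
f 50 43 47
f 19 45 44
f 45 16 32
f 44 32 15
f 45 32 44
f 16 31 36
f 31 10 33
f 36 33 17
f 31 33 36
f 12 38 24
f 38 18 39
f 24 39 13
f 38 39 24
f 12 24 22
f 24 13 23
f 22 23 11
f 24 23 22
f 12 22 29
f 22 11 28
f 29 28 15
f 22 28 29
f 12 29 34
f 29 15 35
f 34 35 17
f 29 35 34
f 12 34 38
f 34 17 41
f 38 41 18
f 34 41 38
f 13 39 27
f 39 18 40
f 27 40 14
f 39 40 27
f 11 23 47
f 23 13 48
f 47 48 20
f 23 48 47
f 15 28 44
f 28 11 43
f 44 43 19
f 28 43 44
f 17 35 36
f 35 15 32
f 36 32 16
f 35 32 36
f 18 41 37
f 41 17 33
f 37 33 10
f 41 33 37
f 52 51 55
f 52 55 53
f 53 55 56
f 53 56 54
f 55 51 57
f 55 57 56
f 56 57 58
f 56 58 54
f 57 51 59
f 57 59 58
f 58 59 60
f 58 60 54
f 59 51 61
f 59 61 60
f 60 61 62
f 60 62 54
f 61 51 63
f 61 63 62
f 62 63 64
f 62 64 54
f 63 51 65
f 63 65 64
f 64 65 66
f 64 66 54
f 65 51 67
f 65 67 66
f 66 67 68
f 66 68 54
f 67 51 69
f 67 69 68
f 68 69 70
f 68 70 54
f 69 51 71
f 69 71 70
f 70 71 72
f 70 72 54
f 71 51 73
f 71 73 72
f 72 73 74
f 72 74 54
f 73 51 75
f 73 75 74
f 74 75 76
f 74 76 54
f 75 51 77
f 75 77 76
f 76 77 78
f 76 78 54
f 77 51 79
f 77 79 78
f 78 79 80
f 78 80 54
f 79 51 52
f 79 52 80
f 80 52 53
f 80 53 54
f 82 84 81
f 85 82 81
f 81 84 83
f 83 85 81
f 82 88 84
f 86 82 85
f 86 88 82
f 84 88 83
f 87 85 83
f 83 88 87
f 87 86 85
f 88 86 87
f 90 89 92
f 90 92 91
f 92 89 93
f 92 93 91
f 93 89 94
f 93 94 91
f 94 89 95
f 94 95 91
f 95 89 96
f 95 96 91
f 96 89 97
f 96 97 91
f 97 89 98
f 97 98 91
f 98 89 90
f 98 90 91



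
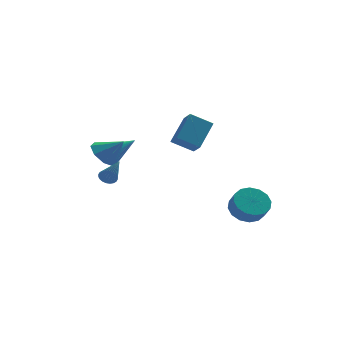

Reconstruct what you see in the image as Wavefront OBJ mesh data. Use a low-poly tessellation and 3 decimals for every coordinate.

v -3.234 2.332 0.27
v -2.824 2.059 -0.435
v -1.626 2.728 1.05
v -2.869 2.384 -0.508
v -2.969 2.701 -0.461
v -3.11 2.961 -0.304
v -3.269 3.126 -0.059
v -3.423 3.17 0.236
v -3.549 3.087 0.536
v -3.626 2.889 0.795
v -3.643 2.606 0.975
v -3.598 2.281 1.047
v -3.498 1.964 1
v -3.357 1.703 0.843
v -3.198 1.538 0.598
v -3.044 1.494 0.303
v -2.919 1.578 0.003
v -2.841 1.776 -0.256
v 0.271 0.319 2.114
v 1.296 1.498 3.379
v 0.103 1.178 1.449
v 1.128 2.358 2.713
v 1.532 0.002 1.387
v 2.557 1.182 2.651
v 1.364 0.862 0.721
v 2.389 2.041 1.986
v -4.079 -2.485 0.758
v -3.679 -2.742 0.481
v -3.621 -3.435 2.302
v -3.575 -2.57 0.556
v -3.547 -2.386 0.661
v -3.6 -2.216 0.781
v -3.727 -2.087 0.898
v -3.907 -2.019 0.993
v -4.113 -2.022 1.052
v -4.314 -2.096 1.067
v -4.479 -2.228 1.034
v -4.584 -2.4 0.96
v -4.611 -2.585 0.854
v -4.558 -2.755 0.734
v -4.432 -2.884 0.618
v -4.252 -2.952 0.522
v -4.046 -2.949 0.463
v -3.845 -2.875 0.449
v 3.368 -3.375 -1.973
v 3.951 -2.592 -1.512
v 4.116 -3.201 -0.686
v 3.532 -3.985 -1.147
v 3.426 -2.502 -1.341
v 3.591 -3.111 -0.515
v 2.886 -2.646 -1.34
v 3.051 -3.255 -0.513
v 2.475 -2.985 -1.508
v 2.64 -3.594 -0.681
v 2.303 -3.429 -1.801
v 2.468 -4.038 -0.974
v 2.416 -3.859 -2.14
v 2.581 -4.468 -1.313
v 2.784 -4.159 -2.434
v 2.949 -4.768 -1.608
v 3.309 -4.249 -2.605
v 3.474 -4.858 -1.779
v 3.849 -4.105 -2.607
v 4.014 -4.714 -1.78
v 4.26 -3.766 -2.439
v 4.425 -4.375 -1.612
v 4.432 -3.322 -2.146
v 4.597 -3.931 -1.319
v 4.319 -2.892 -1.807
v 4.484 -3.501 -0.98
v -3.875 -0.028 1.368
v -3.138 -0.008 0.663
v -2.845 -0.452 2.432
v -3.227 0.68 1.023
v -3.695 0.952 1.584
v -4.269 0.65 2.02
v -4.612 -0.049 2.073
v -4.523 -0.736 1.713
v -4.054 -1.009 1.152
v -3.481 -0.707 0.716
f 2 1 4
f 2 4 3
f 4 1 5
f 4 5 3
f 5 1 6
f 5 6 3
f 6 1 7
f 6 7 3
f 7 1 8
f 7 8 3
f 8 1 9
f 8 9 3
f 9 1 10
f 9 10 3
f 10 1 11
f 10 11 3
f 11 1 12
f 11 12 3
f 12 1 13
f 12 13 3
f 13 1 14
f 13 14 3
f 14 1 15
f 14 15 3
f 15 1 16
f 15 16 3
f 16 1 17
f 16 17 3
f 17 1 18
f 17 18 3
f 18 1 2
f 18 2 3
f 20 22 19
f 23 20 19
f 19 22 21
f 21 23 19
f 20 26 22
f 24 20 23
f 24 26 20
f 22 26 21
f 25 23 21
f 21 26 25
f 25 24 23
f 26 24 25
f 28 27 30
f 28 30 29
f 30 27 31
f 30 31 29
f 31 27 32
f 31 32 29
f 32 27 33
f 32 33 29
f 33 27 34
f 33 34 29
f 34 27 35
f 34 35 29
f 35 27 36
f 35 36 29
f 36 27 37
f 36 37 29
f 37 27 38
f 37 38 29
f 38 27 39
f 38 39 29
f 39 27 40
f 39 40 29
f 40 27 41
f 40 41 29
f 41 27 42
f 41 42 29
f 42 27 43
f 42 43 29
f 43 27 44
f 43 44 29
f 44 27 28
f 44 28 29
f 46 45 49
f 46 49 47
f 47 49 50
f 47 50 48
f 49 45 51
f 49 51 50
f 50 51 52
f 50 52 48
f 51 45 53
f 51 53 52
f 52 53 54
f 52 54 48
f 53 45 55
f 53 55 54
f 54 55 56
f 54 56 48
f 55 45 57
f 55 57 56
f 56 57 58
f 56 58 48
f 57 45 59
f 57 59 58
f 58 59 60
f 58 60 48
f 59 45 61
f 59 61 60
f 60 61 62
f 60 62 48
f 61 45 63
f 61 63 62
f 62 63 64
f 62 64 48
f 63 45 65
f 63 65 64
f 64 65 66
f 64 66 48
f 65 45 67
f 65 67 66
f 66 67 68
f 66 68 48
f 67 45 69
f 67 69 68
f 68 69 70
f 68 70 48
f 69 45 46
f 69 46 70
f 70 46 47
f 70 47 48
f 72 71 74
f 72 74 73
f 74 71 75
f 74 75 73
f 75 71 76
f 75 76 73
f 76 71 77
f 76 77 73
f 77 71 78
f 77 78 73
f 78 71 79
f 78 79 73
f 79 71 80
f 79 80 73
f 80 71 72
f 80 72 73



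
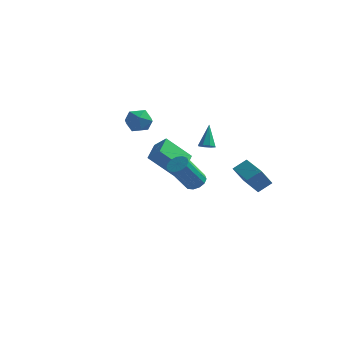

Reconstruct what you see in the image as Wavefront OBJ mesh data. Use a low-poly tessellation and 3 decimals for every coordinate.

v 2.034 -3.181 -0.611
v 2.455 -3.691 -0.769
v 1.807 -4.749 0.913
v 1.386 -4.239 1.071
v 2.654 -3.454 -0.544
v 2.005 -4.511 1.139
v 2.655 -3.13 -0.339
v 2.007 -4.187 1.343
v 2.46 -2.822 -0.221
v 1.811 -3.879 1.461
v 2.13 -2.628 -0.227
v 1.481 -3.686 1.455
v 1.769 -2.61 -0.355
v 1.12 -3.668 1.328
v 1.492 -2.773 -0.564
v 0.844 -3.831 1.118
v 1.388 -3.066 -0.788
v 0.739 -4.123 0.894
v 1.489 -3.395 -0.956
v 0.84 -4.453 0.726
v 1.763 -3.657 -1.015
v 1.114 -4.714 0.668
v 2.123 -3.767 -0.945
v 1.474 -4.824 0.737
v 0.417 3.423 -0.916
v 0.947 3.373 -0.827
v 0.263 4.277 0.476
v 0.855 3.712 -1.045
v 0.506 3.882 -1.187
v 0.105 3.783 -1.171
v -0.114 3.474 -1.005
v -0.022 3.135 -0.788
v 0.327 2.965 -0.645
v 0.728 3.064 -0.661
v -3.635 4.052 1.205
v -3.061 3.711 0.52
v -4.859 3.849 0.28
v -4.285 3.508 -0.405
v -4.431 3.001 0.393
v -3.674 3.127 0.965
v -4.246 4.433 -0.165
v -3.489 4.559 0.407
v -3.438 3.947 -0.327
v -3.552 3.061 0.018
v -4.368 4.499 0.782
v -4.482 3.613 1.127
v -2.825 2.246 -1.863
v -2.029 2.109 -1.146
v -2.952 3.711 -1.441
v -2.156 3.574 -0.724
v -1.424 2.786 -3.316
v -0.628 2.649 -2.599
v -1.551 4.251 -2.894
v -0.755 4.114 -2.177
v 2.47 4.066 -3.668
v 2.001 3.441 -2.506
v 3.13 4.656 -3.084
v 2.661 4.03 -1.922
v 3.779 2.77 -3.838
v 3.31 2.144 -2.676
v 4.439 3.359 -3.254
v 3.97 2.734 -2.092
f 2 1 5
f 2 5 3
f 3 5 6
f 3 6 4
f 5 1 7
f 5 7 6
f 6 7 8
f 6 8 4
f 7 1 9
f 7 9 8
f 8 9 10
f 8 10 4
f 9 1 11
f 9 11 10
f 10 11 12
f 10 12 4
f 11 1 13
f 11 13 12
f 12 13 14
f 12 14 4
f 13 1 15
f 13 15 14
f 14 15 16
f 14 16 4
f 15 1 17
f 15 17 16
f 16 17 18
f 16 18 4
f 17 1 19
f 17 19 18
f 18 19 20
f 18 20 4
f 19 1 21
f 19 21 20
f 20 21 22
f 20 22 4
f 21 1 23
f 21 23 22
f 22 23 24
f 22 24 4
f 23 1 2
f 23 2 24
f 24 2 3
f 24 3 4
f 26 25 28
f 26 28 27
f 28 25 29
f 28 29 27
f 29 25 30
f 29 30 27
f 30 25 31
f 30 31 27
f 31 25 32
f 31 32 27
f 32 25 33
f 32 33 27
f 33 25 34
f 33 34 27
f 34 25 26
f 34 26 27
f 35 46 40
f 35 40 36
f 35 36 42
f 35 42 45
f 35 45 46
f 36 40 44
f 40 46 39
f 46 45 37
f 45 42 41
f 42 36 43
f 38 44 39
f 38 39 37
f 38 37 41
f 38 41 43
f 38 43 44
f 39 44 40
f 37 39 46
f 41 37 45
f 43 41 42
f 44 43 36
f 48 50 47
f 51 48 47
f 47 50 49
f 49 51 47
f 48 54 50
f 52 48 51
f 52 54 48
f 50 54 49
f 53 51 49
f 49 54 53
f 53 52 51
f 54 52 53
f 56 58 55
f 59 56 55
f 55 58 57
f 57 59 55
f 56 62 58
f 60 56 59
f 60 62 56
f 58 62 57
f 61 59 57
f 57 62 61
f 61 60 59
f 62 60 61



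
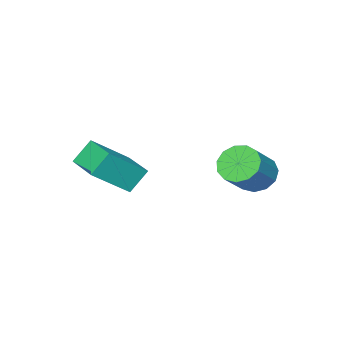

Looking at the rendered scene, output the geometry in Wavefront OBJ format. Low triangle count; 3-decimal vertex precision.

v -2.061 2.925 1.605
v -1.516 2.818 1.029
v -0.433 3.009 2.02
v -0.979 3.115 2.595
v -1.604 3.26 1.04
v -0.521 3.451 2.031
v -1.837 3.596 1.231
v -0.755 3.786 2.221
v -2.142 3.718 1.54
v -1.059 3.909 2.531
v -2.421 3.589 1.87
v -1.338 3.779 2.86
v -2.585 3.248 2.115
v -1.503 3.439 3.106
v -2.584 2.805 2.199
v -1.501 2.996 3.189
v -2.416 2.4 2.094
v -1.334 2.591 3.084
v -2.136 2.162 1.833
v -1.053 2.352 2.824
v -1.832 2.165 1.5
v -0.749 2.356 2.491
v -1.601 2.41 1.201
v -0.518 2.601 2.191
v 0.68 -1.204 0.802
v 0.008 -1.034 1.617
v 1.081 0.136 0.852
v 0.409 0.307 1.667
v 2.011 -1.647 1.993
v 1.339 -1.476 2.808
v 2.412 -0.306 2.043
v 1.74 -0.136 2.858
f 2 1 5
f 2 5 3
f 3 5 6
f 3 6 4
f 5 1 7
f 5 7 6
f 6 7 8
f 6 8 4
f 7 1 9
f 7 9 8
f 8 9 10
f 8 10 4
f 9 1 11
f 9 11 10
f 10 11 12
f 10 12 4
f 11 1 13
f 11 13 12
f 12 13 14
f 12 14 4
f 13 1 15
f 13 15 14
f 14 15 16
f 14 16 4
f 15 1 17
f 15 17 16
f 16 17 18
f 16 18 4
f 17 1 19
f 17 19 18
f 18 19 20
f 18 20 4
f 19 1 21
f 19 21 20
f 20 21 22
f 20 22 4
f 21 1 23
f 21 23 22
f 22 23 24
f 22 24 4
f 23 1 2
f 23 2 24
f 24 2 3
f 24 3 4
f 26 28 25
f 29 26 25
f 25 28 27
f 27 29 25
f 26 32 28
f 30 26 29
f 30 32 26
f 28 32 27
f 31 29 27
f 27 32 31
f 31 30 29
f 32 30 31



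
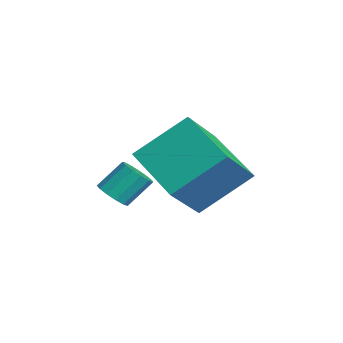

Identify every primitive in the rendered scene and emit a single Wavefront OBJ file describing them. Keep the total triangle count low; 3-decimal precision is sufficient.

v 0.118 -4.314 -0.982
v 0.478 -3.956 -1.302
v 0.422 -3.148 -0.457
v 0.062 -3.506 -0.138
v 0.162 -3.88 -1.394
v 0.106 -3.072 -0.55
v -0.169 -3.942 -1.356
v -0.224 -3.134 -0.512
v -0.408 -4.123 -1.2
v -0.463 -3.315 -0.355
v -0.48 -4.364 -0.974
v -0.536 -3.556 -0.129
v -0.363 -4.589 -0.751
v -0.418 -3.781 0.094
v -0.093 -4.727 -0.601
v -0.148 -3.919 0.243
v 0.244 -4.734 -0.573
v 0.189 -3.926 0.272
v 0.541 -4.607 -0.674
v 0.485 -3.799 0.171
v 0.703 -4.388 -0.873
v 0.648 -3.58 -0.029
v 0.68 -4.145 -1.107
v 0.624 -3.337 -0.263
v 3.285 -2.678 -0.409
v 1.397 -3.199 0.402
v 3.398 -1.068 0.886
v 1.51 -1.588 1.698
v 4.17 -3.812 0.922
v 2.282 -4.332 1.734
v 4.283 -2.201 2.218
v 2.395 -2.722 3.029
f 2 1 5
f 2 5 3
f 3 5 6
f 3 6 4
f 5 1 7
f 5 7 6
f 6 7 8
f 6 8 4
f 7 1 9
f 7 9 8
f 8 9 10
f 8 10 4
f 9 1 11
f 9 11 10
f 10 11 12
f 10 12 4
f 11 1 13
f 11 13 12
f 12 13 14
f 12 14 4
f 13 1 15
f 13 15 14
f 14 15 16
f 14 16 4
f 15 1 17
f 15 17 16
f 16 17 18
f 16 18 4
f 17 1 19
f 17 19 18
f 18 19 20
f 18 20 4
f 19 1 21
f 19 21 20
f 20 21 22
f 20 22 4
f 21 1 23
f 21 23 22
f 22 23 24
f 22 24 4
f 23 1 2
f 23 2 24
f 24 2 3
f 24 3 4
f 26 28 25
f 29 26 25
f 25 28 27
f 27 29 25
f 26 32 28
f 30 26 29
f 30 32 26
f 28 32 27
f 31 29 27
f 27 32 31
f 31 30 29
f 32 30 31



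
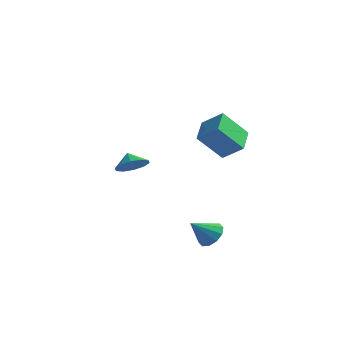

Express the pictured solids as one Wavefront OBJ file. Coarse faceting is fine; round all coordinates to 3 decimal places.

v 3.588 -0.328 -3.828
v 4.258 -0.139 -3.181
v 2.732 -1.252 -2.672
v 3.849 0.281 -3.148
v 3.341 0.469 -3.374
v 2.927 0.352 -3.774
v 2.766 -0.024 -4.195
v 2.919 -0.517 -4.475
v 3.327 -0.938 -4.509
v 3.835 -1.125 -4.282
v 4.249 -1.009 -3.882
v 4.41 -0.632 -3.462
v -3.038 3.14 -0.939
v -2.115 3.437 -0.441
v -3.602 3.62 -0.181
v -2.284 3.925 -0.874
v -2.741 4.113 -1.332
v -3.311 3.929 -1.64
v -3.777 3.445 -1.681
v -3.961 2.844 -1.438
v -3.792 2.356 -1.005
v -3.336 2.168 -0.547
v -2.765 2.351 -0.239
v -2.299 2.836 -0.198
v 2.703 -0.367 3.593
v 3.978 -0.356 4.543
v 2.282 1.263 4.139
v 3.558 1.274 5.089
v 3.902 0.486 1.971
v 5.178 0.497 2.921
v 3.482 2.116 2.517
v 4.757 2.127 3.467
f 2 1 4
f 2 4 3
f 4 1 5
f 4 5 3
f 5 1 6
f 5 6 3
f 6 1 7
f 6 7 3
f 7 1 8
f 7 8 3
f 8 1 9
f 8 9 3
f 9 1 10
f 9 10 3
f 10 1 11
f 10 11 3
f 11 1 12
f 11 12 3
f 12 1 2
f 12 2 3
f 14 13 16
f 14 16 15
f 16 13 17
f 16 17 15
f 17 13 18
f 17 18 15
f 18 13 19
f 18 19 15
f 19 13 20
f 19 20 15
f 20 13 21
f 20 21 15
f 21 13 22
f 21 22 15
f 22 13 23
f 22 23 15
f 23 13 24
f 23 24 15
f 24 13 14
f 24 14 15
f 26 28 25
f 29 26 25
f 25 28 27
f 27 29 25
f 26 32 28
f 30 26 29
f 30 32 26
f 28 32 27
f 31 29 27
f 27 32 31
f 31 30 29
f 32 30 31



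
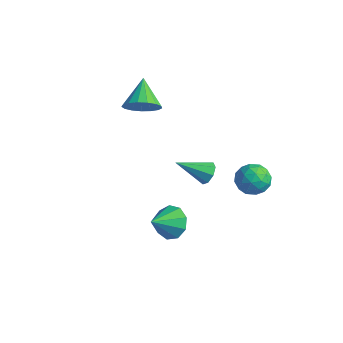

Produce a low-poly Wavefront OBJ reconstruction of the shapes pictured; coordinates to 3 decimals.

v 1.882 -1.26 -1.29
v 2.556 -0.833 -0.672
v 1.898 -2.56 -0.41
v 1.915 -0.694 -0.455
v 1.259 -0.82 -0.629
v 0.894 -1.152 -1.112
v 0.991 -1.535 -1.679
v 1.505 -1.789 -2.064
v 2.196 -1.796 -2.087
v 2.739 -1.552 -1.737
v 2.882 -1.172 -1.178
v 2.843 4.065 -0.069
v 3.741 3.656 -0.03
v 2.199 2.704 0.47
v 3.097 2.295 0.509
v 2.856 3.017 1.139
v 3.254 3.858 0.806
v 2.686 2.502 -0.366
v 3.084 3.343 -0.699
v 3.644 2.689 -0.214
v 3.75 3.008 0.716
v 2.19 3.352 -0.276
v 2.296 3.671 0.654
v 3.349 3.98 -0.097
v 2.591 2.38 0.537
v 2.45 2.805 0.907
v 2.978 2.564 0.93
v 3.062 4.099 0.395
v 3.59 3.858 0.417
v 3.07 3.483 1.104
v 2.35 2.502 0.023
v 2.878 2.261 0.045
v 2.962 3.796 -0.49
v 3.49 3.555 -0.467
v 2.87 2.877 -0.664
v 3.82 3.171 -0.182
v 3.441 2.371 0.135
v 3.199 2.493 -0.379
v 3.433 2.987 -0.575
v 3.882 3.358 0.365
v 3.503 2.558 0.681
v 3.361 2.983 1.052
v 3.595 3.477 0.856
v 3.825 2.79 0.257
v 2.437 3.802 -0.241
v 2.058 3.002 0.075
v 2.345 2.883 -0.416
v 2.579 3.377 -0.612
v 2.499 3.989 0.305
v 2.12 3.189 0.622
v 2.507 3.373 1.015
v 2.741 3.867 0.819
v 2.115 3.57 0.183
v -3.431 1.392 2.816
v -3.122 0.857 3.653
v -4.529 2.428 3.884
v -2.796 1.232 3.624
v -2.615 1.643 3.41
v -2.621 1.997 3.06
v -2.813 2.213 2.654
v -3.146 2.24 2.285
v -3.545 2.072 2.038
v -3.917 1.749 1.969
v -4.178 1.344 2.094
v -4.268 0.95 2.384
v -4.166 0.657 2.773
v -3.895 0.532 3.172
v -3.519 0.604 3.49
v -1.292 4.047 -2.741
v -0.683 3.861 -2.385
v -2.308 2.673 -1.719
v -0.967 4.265 -2.125
v -1.442 4.541 -2.226
v -1.83 4.528 -2.628
v -1.902 4.232 -3.097
v -1.618 3.828 -3.357
v -1.143 3.552 -3.257
v -0.755 3.565 -2.854
f 2 1 4
f 2 4 3
f 4 1 5
f 4 5 3
f 5 1 6
f 5 6 3
f 6 1 7
f 6 7 3
f 7 1 8
f 7 8 3
f 8 1 9
f 8 9 3
f 9 1 10
f 9 10 3
f 10 1 11
f 10 11 3
f 11 1 2
f 11 2 3
f 12 49 28
f 49 23 52
f 28 52 17
f 49 52 28
f 12 28 24
f 28 17 29
f 24 29 13
f 28 29 24
f 12 24 33
f 24 13 34
f 33 34 19
f 24 34 33
f 12 33 45
f 33 19 48
f 45 48 22
f 33 48 45
f 12 45 49
f 45 22 53
f 49 53 23
f 45 53 49
f 13 29 40
f 29 17 43
f 40 43 21
f 29 43 40
f 17 52 30
f 52 23 51
f 30 51 16
f 52 51 30
f 23 53 50
f 53 22 46
f 50 46 14
f 53 46 50
f 22 48 47
f 48 19 35
f 47 35 18
f 48 35 47
f 19 34 39
f 34 13 36
f 39 36 20
f 34 36 39
f 15 41 27
f 41 21 42
f 27 42 16
f 41 42 27
f 15 27 25
f 27 16 26
f 25 26 14
f 27 26 25
f 15 25 32
f 25 14 31
f 32 31 18
f 25 31 32
f 15 32 37
f 32 18 38
f 37 38 20
f 32 38 37
f 15 37 41
f 37 20 44
f 41 44 21
f 37 44 41
f 16 42 30
f 42 21 43
f 30 43 17
f 42 43 30
f 14 26 50
f 26 16 51
f 50 51 23
f 26 51 50
f 18 31 47
f 31 14 46
f 47 46 22
f 31 46 47
f 20 38 39
f 38 18 35
f 39 35 19
f 38 35 39
f 21 44 40
f 44 20 36
f 40 36 13
f 44 36 40
f 55 54 57
f 55 57 56
f 57 54 58
f 57 58 56
f 58 54 59
f 58 59 56
f 59 54 60
f 59 60 56
f 60 54 61
f 60 61 56
f 61 54 62
f 61 62 56
f 62 54 63
f 62 63 56
f 63 54 64
f 63 64 56
f 64 54 65
f 64 65 56
f 65 54 66
f 65 66 56
f 66 54 67
f 66 67 56
f 67 54 68
f 67 68 56
f 68 54 55
f 68 55 56
f 70 69 72
f 70 72 71
f 72 69 73
f 72 73 71
f 73 69 74
f 73 74 71
f 74 69 75
f 74 75 71
f 75 69 76
f 75 76 71
f 76 69 77
f 76 77 71
f 77 69 78
f 77 78 71
f 78 69 70
f 78 70 71



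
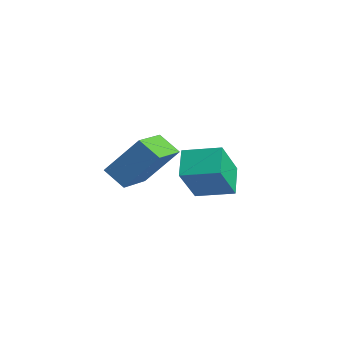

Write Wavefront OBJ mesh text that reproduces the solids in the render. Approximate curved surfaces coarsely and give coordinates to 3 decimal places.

v -0.201 -0.765 2.049
v -1.049 -1.141 2.711
v 0.605 0.296 3.685
v -0.243 -0.08 4.347
v 0.823 -2.26 2.513
v -0.025 -2.636 3.175
v 1.629 -1.199 4.149
v 0.781 -1.575 4.811
v -0.979 1.96 0.167
v -0.304 0.811 1.893
v -1.927 2.642 0.993
v -1.252 1.493 2.718
v 0.152 3.127 0.502
v 0.827 1.978 2.227
v -0.796 3.809 1.327
v -0.121 2.66 3.053
f 2 4 1
f 5 2 1
f 1 4 3
f 3 5 1
f 2 8 4
f 6 2 5
f 6 8 2
f 4 8 3
f 7 5 3
f 3 8 7
f 7 6 5
f 8 6 7
f 10 12 9
f 13 10 9
f 9 12 11
f 11 13 9
f 10 16 12
f 14 10 13
f 14 16 10
f 12 16 11
f 15 13 11
f 11 16 15
f 15 14 13
f 16 14 15



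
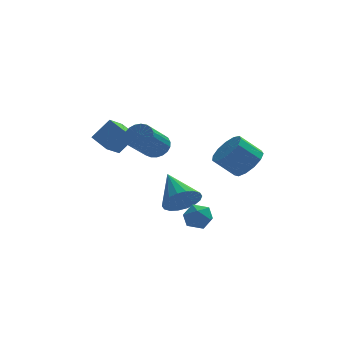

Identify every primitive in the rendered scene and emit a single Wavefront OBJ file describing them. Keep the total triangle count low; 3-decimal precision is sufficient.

v -2.222 1.728 -0.382
v -2.861 0.859 0.25
v -2.968 2.633 0.107
v -3.607 1.764 0.739
v -1.293 1.876 0.761
v -1.932 1.007 1.393
v -2.039 2.781 1.25
v -2.678 1.912 1.882
v 1.555 -2.107 -3.652
v 2.239 -2.413 -3.268
v 0.761 -2.827 -2.812
v 1.445 -3.133 -2.428
v 1.243 -2.32 -2.344
v 1.734 -1.876 -2.863
v 1.266 -3.364 -3.217
v 1.757 -2.92 -3.736
v 2.06 -3.19 -2.999
v 2.046 -2.545 -2.46
v 0.954 -2.695 -3.62
v 0.94 -2.05 -3.081
v 0.865 -0.174 -3.029
v 1.81 0.297 -3.2
v 0.215 1.554 -1.851
v 1.547 0.449 -3.567
v 1.15 0.477 -3.828
v 0.696 0.376 -3.93
v 0.275 0.166 -3.854
v -0.029 -0.111 -3.614
v -0.155 -0.401 -3.258
v -0.08 -0.646 -2.857
v 0.182 -0.798 -2.49
v 0.58 -0.826 -2.229
v 1.034 -0.725 -2.127
v 1.454 -0.515 -2.203
v 1.758 -0.238 -2.443
v 1.885 0.052 -2.799
v 4.027 -1.842 0.197
v 4.72 -2.044 0.932
v 3.626 -2.059 1.958
v 2.933 -1.858 1.223
v 4.68 -1.466 0.899
v 3.586 -1.481 1.925
v 4.433 -1.007 0.642
v 3.339 -1.022 1.669
v 4.057 -0.814 0.245
v 2.964 -0.829 1.271
v 3.672 -0.947 -0.168
v 2.578 -0.962 0.858
v 3.399 -1.365 -0.465
v 2.305 -1.38 0.561
v 3.326 -1.934 -0.552
v 2.232 -1.949 0.474
v 3.475 -2.474 -0.401
v 2.381 -2.489 0.625
v 3.799 -2.814 -0.06
v 2.705 -2.829 0.966
v 4.196 -2.845 0.362
v 3.102 -2.86 1.389
v 4.539 -2.558 0.732
v 3.445 -2.573 1.758
v -0.436 -0.245 0.868
v 0.271 -0.422 1.171
v -0.616 -1.833 2.415
v -1.324 -1.655 2.112
v 0.17 -0.182 1.371
v -0.718 -1.593 2.615
v -0.037 0.047 1.484
v -0.924 -1.364 2.728
v -0.312 0.226 1.49
v -1.2 -1.185 2.734
v -0.609 0.324 1.389
v -1.497 -1.087 2.633
v -0.876 0.323 1.197
v -1.764 -1.088 2.442
v -1.067 0.224 0.949
v -1.955 -1.187 2.193
v -1.149 0.044 0.687
v -2.037 -1.367 1.931
v -1.108 -0.186 0.456
v -1.995 -1.597 1.7
v -0.95 -0.426 0.296
v -1.838 -1.837 1.54
v -0.704 -0.634 0.235
v -1.591 -2.045 1.479
v -0.411 -0.776 0.284
v -1.299 -2.186 1.528
v -0.123 -0.825 0.433
v -1.011 -2.236 1.677
v 0.111 -0.774 0.658
v -0.777 -2.185 1.902
v 0.251 -0.632 0.919
v -0.637 -2.042 2.163
f 2 4 1
f 5 2 1
f 1 4 3
f 3 5 1
f 2 8 4
f 6 2 5
f 6 8 2
f 4 8 3
f 7 5 3
f 3 8 7
f 7 6 5
f 8 6 7
f 9 20 14
f 9 14 10
f 9 10 16
f 9 16 19
f 9 19 20
f 10 14 18
f 14 20 13
f 20 19 11
f 19 16 15
f 16 10 17
f 12 18 13
f 12 13 11
f 12 11 15
f 12 15 17
f 12 17 18
f 13 18 14
f 11 13 20
f 15 11 19
f 17 15 16
f 18 17 10
f 22 21 24
f 22 24 23
f 24 21 25
f 24 25 23
f 25 21 26
f 25 26 23
f 26 21 27
f 26 27 23
f 27 21 28
f 27 28 23
f 28 21 29
f 28 29 23
f 29 21 30
f 29 30 23
f 30 21 31
f 30 31 23
f 31 21 32
f 31 32 23
f 32 21 33
f 32 33 23
f 33 21 34
f 33 34 23
f 34 21 35
f 34 35 23
f 35 21 36
f 35 36 23
f 36 21 22
f 36 22 23
f 38 37 41
f 38 41 39
f 39 41 42
f 39 42 40
f 41 37 43
f 41 43 42
f 42 43 44
f 42 44 40
f 43 37 45
f 43 45 44
f 44 45 46
f 44 46 40
f 45 37 47
f 45 47 46
f 46 47 48
f 46 48 40
f 47 37 49
f 47 49 48
f 48 49 50
f 48 50 40
f 49 37 51
f 49 51 50
f 50 51 52
f 50 52 40
f 51 37 53
f 51 53 52
f 52 53 54
f 52 54 40
f 53 37 55
f 53 55 54
f 54 55 56
f 54 56 40
f 55 37 57
f 55 57 56
f 56 57 58
f 56 58 40
f 57 37 59
f 57 59 58
f 58 59 60
f 58 60 40
f 59 37 38
f 59 38 60
f 60 38 39
f 60 39 40
f 62 61 65
f 62 65 63
f 63 65 66
f 63 66 64
f 65 61 67
f 65 67 66
f 66 67 68
f 66 68 64
f 67 61 69
f 67 69 68
f 68 69 70
f 68 70 64
f 69 61 71
f 69 71 70
f 70 71 72
f 70 72 64
f 71 61 73
f 71 73 72
f 72 73 74
f 72 74 64
f 73 61 75
f 73 75 74
f 74 75 76
f 74 76 64
f 75 61 77
f 75 77 76
f 76 77 78
f 76 78 64
f 77 61 79
f 77 79 78
f 78 79 80
f 78 80 64
f 79 61 81
f 79 81 80
f 80 81 82
f 80 82 64
f 81 61 83
f 81 83 82
f 82 83 84
f 82 84 64
f 83 61 85
f 83 85 84
f 84 85 86
f 84 86 64
f 85 61 87
f 85 87 86
f 86 87 88
f 86 88 64
f 87 61 89
f 87 89 88
f 88 89 90
f 88 90 64
f 89 61 91
f 89 91 90
f 90 91 92
f 90 92 64
f 91 61 62
f 91 62 92
f 92 62 63
f 92 63 64



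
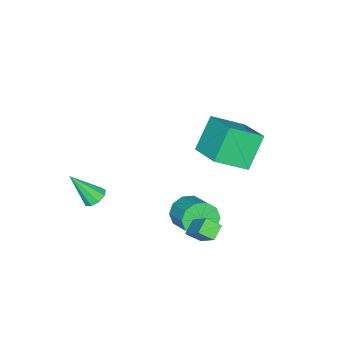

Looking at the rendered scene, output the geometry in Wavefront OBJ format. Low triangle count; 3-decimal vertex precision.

v -4.478 0.296 2.958
v -3.503 1.95 3.648
v -5.678 1.402 2.005
v -4.704 3.055 2.695
v -3.276 0.245 1.385
v -2.302 1.898 2.075
v -4.477 1.35 0.432
v -3.502 3.004 1.122
v -1.223 2.339 -1.676
v -0.914 1.699 -1.247
v -0.63 3.432 -0.474
v -0.321 2.793 -0.044
v -0.499 2.407 -2.096
v -0.19 1.768 -1.666
v 0.094 3.501 -0.893
v 0.403 2.861 -0.464
v -2.191 0.603 -2.314
v -1.603 0.686 -3.043
v -0.801 1.92 -2.255
v -1.389 1.837 -1.526
v -2.055 1.039 -3.136
v -1.252 2.273 -2.347
v -2.559 1.226 -2.915
v -1.756 2.46 -2.126
v -2.922 1.175 -2.464
v -2.12 2.409 -1.676
v -3.007 0.905 -1.957
v -2.204 2.139 -1.168
v -2.779 0.52 -1.585
v -1.977 1.754 -0.797
v -2.328 0.167 -1.493
v -1.525 1.401 -0.704
v -1.824 -0.02 -1.714
v -1.021 1.214 -0.925
v -1.46 0.031 -2.164
v -0.658 1.265 -1.376
v -1.376 0.301 -2.672
v -0.573 1.535 -1.883
v -0.143 -3.226 -1.613
v 0.448 -2.991 -1.679
v 0.423 -4.234 -0.107
v 0.212 -2.731 -1.416
v -0.19 -2.703 -1.246
v -0.571 -2.92 -1.248
v -0.751 -3.279 -1.421
v -0.647 -3.613 -1.684
v -0.308 -3.766 -1.914
v 0.109 -3.666 -2.003
v 0.408 -3.36 -1.91
f 2 4 1
f 5 2 1
f 1 4 3
f 3 5 1
f 2 8 4
f 6 2 5
f 6 8 2
f 4 8 3
f 7 5 3
f 3 8 7
f 7 6 5
f 8 6 7
f 10 12 9
f 13 10 9
f 9 12 11
f 11 13 9
f 10 16 12
f 14 10 13
f 14 16 10
f 12 16 11
f 15 13 11
f 11 16 15
f 15 14 13
f 16 14 15
f 18 17 21
f 18 21 19
f 19 21 22
f 19 22 20
f 21 17 23
f 21 23 22
f 22 23 24
f 22 24 20
f 23 17 25
f 23 25 24
f 24 25 26
f 24 26 20
f 25 17 27
f 25 27 26
f 26 27 28
f 26 28 20
f 27 17 29
f 27 29 28
f 28 29 30
f 28 30 20
f 29 17 31
f 29 31 30
f 30 31 32
f 30 32 20
f 31 17 33
f 31 33 32
f 32 33 34
f 32 34 20
f 33 17 35
f 33 35 34
f 34 35 36
f 34 36 20
f 35 17 37
f 35 37 36
f 36 37 38
f 36 38 20
f 37 17 18
f 37 18 38
f 38 18 19
f 38 19 20
f 40 39 42
f 40 42 41
f 42 39 43
f 42 43 41
f 43 39 44
f 43 44 41
f 44 39 45
f 44 45 41
f 45 39 46
f 45 46 41
f 46 39 47
f 46 47 41
f 47 39 48
f 47 48 41
f 48 39 49
f 48 49 41
f 49 39 40
f 49 40 41



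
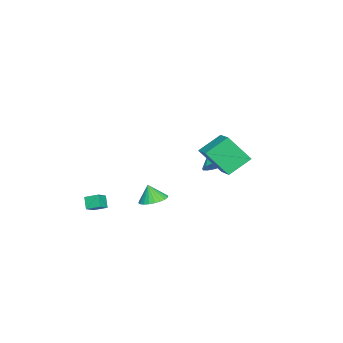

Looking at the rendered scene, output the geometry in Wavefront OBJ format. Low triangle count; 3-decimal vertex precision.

v -0.591 4.6 1.523
v -0.328 3.262 3.147
v 0.876 5.535 2.056
v 1.14 4.197 3.679
v 0.42 3.583 0.521
v 0.684 2.245 2.144
v 1.888 4.518 1.053
v 2.151 3.18 2.677
v 3.191 0.402 -1.029
v 4.076 0.48 -0.988
v 3.169 0.058 0.089
v 3.976 0.799 -0.892
v 3.756 1.056 -0.817
v 3.449 1.215 -0.774
v 3.104 1.249 -0.77
v 2.772 1.155 -0.805
v 2.503 0.946 -0.875
v 2.339 0.654 -0.968
v 2.305 0.324 -1.07
v 2.406 0.006 -1.166
v 2.626 -0.252 -1.241
v 2.932 -0.41 -1.284
v 3.277 -0.445 -1.288
v 3.61 -0.35 -1.253
v 3.878 -0.141 -1.183
v 4.042 0.15 -1.09
v 2.148 -4.334 -2.097
v 2.147 -3.43 -1.744
v 1.412 -4.18 -2.494
v 1.411 -3.276 -2.141
v 2.609 -4.044 -2.839
v 2.608 -3.14 -2.486
v 1.873 -3.89 -3.236
v 1.872 -2.986 -2.883
v -3.485 1.896 -0.947
v -3.058 2.335 -0.343
v -4.035 1.284 -0.113
v -3.466 2.582 -0.429
v -3.879 2.612 -0.68
v -4.168 2.415 -1.015
v -4.24 2.052 -1.329
v -4.072 1.64 -1.521
v -3.719 1.309 -1.531
v -3.291 1.164 -1.355
v -2.925 1.252 -1.049
v -2.737 1.544 -0.711
v -2.787 1.947 -0.448
f 2 4 1
f 5 2 1
f 1 4 3
f 3 5 1
f 2 8 4
f 6 2 5
f 6 8 2
f 4 8 3
f 7 5 3
f 3 8 7
f 7 6 5
f 8 6 7
f 10 9 12
f 10 12 11
f 12 9 13
f 12 13 11
f 13 9 14
f 13 14 11
f 14 9 15
f 14 15 11
f 15 9 16
f 15 16 11
f 16 9 17
f 16 17 11
f 17 9 18
f 17 18 11
f 18 9 19
f 18 19 11
f 19 9 20
f 19 20 11
f 20 9 21
f 20 21 11
f 21 9 22
f 21 22 11
f 22 9 23
f 22 23 11
f 23 9 24
f 23 24 11
f 24 9 25
f 24 25 11
f 25 9 26
f 25 26 11
f 26 9 10
f 26 10 11
f 28 30 27
f 31 28 27
f 27 30 29
f 29 31 27
f 28 34 30
f 32 28 31
f 32 34 28
f 30 34 29
f 33 31 29
f 29 34 33
f 33 32 31
f 34 32 33
f 36 35 38
f 36 38 37
f 38 35 39
f 38 39 37
f 39 35 40
f 39 40 37
f 40 35 41
f 40 41 37
f 41 35 42
f 41 42 37
f 42 35 43
f 42 43 37
f 43 35 44
f 43 44 37
f 44 35 45
f 44 45 37
f 45 35 46
f 45 46 37
f 46 35 47
f 46 47 37
f 47 35 36
f 47 36 37



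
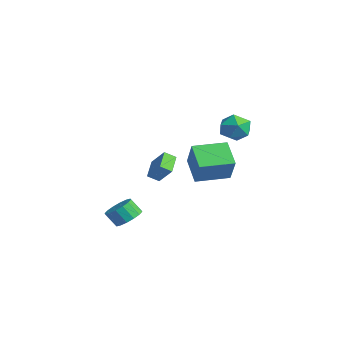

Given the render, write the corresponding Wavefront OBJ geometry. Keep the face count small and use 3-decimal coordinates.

v -0.912 4.003 2.862
v -0.349 4.284 2.033
v -0.251 2.456 2.787
v 0.312 2.737 1.958
v 0.531 3.135 2.894
v 0.122 4.091 2.941
v -0.722 2.649 1.879
v -1.131 3.605 1.926
v -0.232 3.447 1.425
v 0.543 3.748 2.053
v -1.143 2.992 2.767
v -0.368 3.293 3.395
v -2.772 -0.132 -2.107
v -2.977 -0.782 -1.689
v -3.773 0.576 -1.498
v -3.979 -0.074 -1.08
v -1.861 0.254 -1.06
v -2.067 -0.396 -0.642
v -2.863 0.962 -0.451
v -3.068 0.312 -0.033
v 1.059 -0.151 0.992
v 2.095 -0.358 2.523
v 1.361 1.805 1.052
v 2.397 1.598 2.583
v 2.463 -0.338 0.017
v 3.499 -0.545 1.548
v 2.765 1.618 0.077
v 3.801 1.411 1.608
v 1.177 -3.609 -2.681
v 1.81 -3.266 -2.176
v 1.417 -3.748 -1.355
v 0.783 -4.091 -1.859
v 1.471 -2.963 -2.16
v 1.078 -3.445 -1.339
v 1.052 -2.833 -2.285
v 0.659 -3.315 -1.464
v 0.667 -2.911 -2.515
v 0.274 -3.393 -1.694
v 0.418 -3.176 -2.789
v 0.025 -3.658 -1.968
v 0.373 -3.557 -3.035
v -0.02 -4.039 -2.214
v 0.543 -3.952 -3.185
v 0.15 -4.434 -2.364
v 0.882 -4.255 -3.201
v 0.489 -4.737 -2.38
v 1.301 -4.385 -3.076
v 0.908 -4.867 -2.255
v 1.686 -4.307 -2.846
v 1.293 -4.789 -2.025
v 1.935 -4.042 -2.572
v 1.542 -4.524 -1.751
v 1.98 -3.661 -2.326
v 1.587 -4.143 -1.505
f 1 12 6
f 1 6 2
f 1 2 8
f 1 8 11
f 1 11 12
f 2 6 10
f 6 12 5
f 12 11 3
f 11 8 7
f 8 2 9
f 4 10 5
f 4 5 3
f 4 3 7
f 4 7 9
f 4 9 10
f 5 10 6
f 3 5 12
f 7 3 11
f 9 7 8
f 10 9 2
f 14 16 13
f 17 14 13
f 13 16 15
f 15 17 13
f 14 20 16
f 18 14 17
f 18 20 14
f 16 20 15
f 19 17 15
f 15 20 19
f 19 18 17
f 20 18 19
f 22 24 21
f 25 22 21
f 21 24 23
f 23 25 21
f 22 28 24
f 26 22 25
f 26 28 22
f 24 28 23
f 27 25 23
f 23 28 27
f 27 26 25
f 28 26 27
f 30 29 33
f 30 33 31
f 31 33 34
f 31 34 32
f 33 29 35
f 33 35 34
f 34 35 36
f 34 36 32
f 35 29 37
f 35 37 36
f 36 37 38
f 36 38 32
f 37 29 39
f 37 39 38
f 38 39 40
f 38 40 32
f 39 29 41
f 39 41 40
f 40 41 42
f 40 42 32
f 41 29 43
f 41 43 42
f 42 43 44
f 42 44 32
f 43 29 45
f 43 45 44
f 44 45 46
f 44 46 32
f 45 29 47
f 45 47 46
f 46 47 48
f 46 48 32
f 47 29 49
f 47 49 48
f 48 49 50
f 48 50 32
f 49 29 51
f 49 51 50
f 50 51 52
f 50 52 32
f 51 29 53
f 51 53 52
f 52 53 54
f 52 54 32
f 53 29 30
f 53 30 54
f 54 30 31
f 54 31 32



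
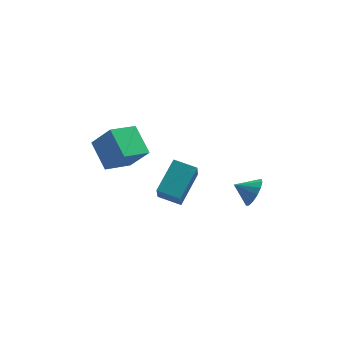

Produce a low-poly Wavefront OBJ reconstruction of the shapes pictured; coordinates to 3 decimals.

v -0.757 -0.142 -0.315
v -0.845 -1.004 0.921
v 0.16 1.349 0.79
v 0.072 0.486 2.026
v 0.388 -0.646 -0.586
v 0.3 -1.509 0.65
v 1.305 0.844 0.519
v 1.217 -0.018 1.755
v -3.342 0.214 1.637
v -2.394 -0.31 3.012
v -3.98 1.603 2.606
v -3.033 1.079 3.981
v -2.067 1.161 1.119
v -1.12 0.637 2.494
v -2.706 2.55 2.088
v -1.758 2.026 3.463
v 3.93 -1.305 0.814
v 4.334 -0.88 1.47
v 2.95 -1.135 1.306
v 4.235 -0.557 1.164
v 4.055 -0.435 0.764
v 3.842 -0.546 0.377
v 3.652 -0.86 0.107
v 3.536 -1.293 0.027
v 3.526 -1.73 0.157
v 3.625 -2.052 0.463
v 3.805 -2.174 0.864
v 4.018 -2.064 1.25
v 4.208 -1.75 1.52
v 4.324 -1.316 1.6
f 2 4 1
f 5 2 1
f 1 4 3
f 3 5 1
f 2 8 4
f 6 2 5
f 6 8 2
f 4 8 3
f 7 5 3
f 3 8 7
f 7 6 5
f 8 6 7
f 10 12 9
f 13 10 9
f 9 12 11
f 11 13 9
f 10 16 12
f 14 10 13
f 14 16 10
f 12 16 11
f 15 13 11
f 11 16 15
f 15 14 13
f 16 14 15
f 18 17 20
f 18 20 19
f 20 17 21
f 20 21 19
f 21 17 22
f 21 22 19
f 22 17 23
f 22 23 19
f 23 17 24
f 23 24 19
f 24 17 25
f 24 25 19
f 25 17 26
f 25 26 19
f 26 17 27
f 26 27 19
f 27 17 28
f 27 28 19
f 28 17 29
f 28 29 19
f 29 17 30
f 29 30 19
f 30 17 18
f 30 18 19



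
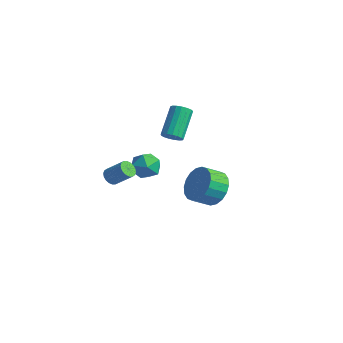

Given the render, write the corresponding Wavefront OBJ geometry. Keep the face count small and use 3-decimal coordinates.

v 3.564 -1.195 -0.17
v 4.473 -1.671 -0.257
v 4.086 -2.521 0.342
v 3.176 -2.045 0.43
v 4.523 -1.424 0.126
v 4.136 -2.274 0.725
v 4.384 -1.131 0.45
v 3.997 -1.982 1.05
v 4.082 -0.852 0.652
v 3.695 -1.702 1.251
v 3.677 -0.64 0.691
v 3.29 -1.49 1.29
v 3.25 -0.538 0.559
v 2.863 -1.388 1.159
v 2.885 -0.566 0.283
v 2.498 -1.417 0.883
v 2.654 -0.719 -0.082
v 2.267 -1.569 0.517
v 2.604 -0.966 -0.465
v 2.217 -1.816 0.134
v 2.743 -1.258 -0.79
v 2.356 -2.109 -0.19
v 3.045 -1.538 -0.991
v 2.658 -2.388 -0.392
v 3.45 -1.75 -1.03
v 3.063 -2.6 -0.431
v 3.877 -1.852 -0.899
v 3.49 -2.702 -0.299
v 4.242 -1.823 -0.623
v 3.855 -2.674 -0.023
v -3.769 0.532 -2.353
v -3.268 1.284 -2.206
v -2.632 -0.084 -3.074
v -2.131 0.668 -2.927
v -2.352 0.121 -2.227
v -3.055 0.501 -1.782
v -2.845 0.699 -3.498
v -3.548 1.079 -3.053
v -2.697 1.386 -2.913
v -2.393 1.029 -2.128
v -3.507 0.171 -3.152
v -3.203 -0.186 -2.367
v -2.245 -2.553 -1.507
v -1.875 -2.608 -1.869
v -1.005 -2.243 -1.034
v -1.375 -2.187 -0.673
v -1.941 -2.388 -1.896
v -1.071 -2.023 -1.061
v -2.068 -2.201 -1.846
v -1.197 -1.835 -1.012
v -2.229 -2.083 -1.73
v -1.359 -1.717 -0.895
v -2.394 -2.058 -1.569
v -1.524 -1.693 -0.734
v -2.529 -2.132 -1.396
v -1.659 -1.766 -0.561
v -2.608 -2.288 -1.245
v -1.738 -1.923 -0.41
v -2.615 -2.497 -1.146
v -1.745 -2.132 -0.311
v -2.549 -2.717 -1.119
v -1.679 -2.352 -0.284
v -2.423 -2.905 -1.168
v -1.552 -2.539 -0.334
v -2.261 -3.023 -1.285
v -1.391 -2.657 -0.45
v -2.096 -3.047 -1.446
v -1.226 -2.682 -0.611
v -1.961 -2.974 -1.619
v -1.091 -2.608 -0.784
v -1.882 -2.817 -1.77
v -1.012 -2.452 -0.935
v -0.611 0.134 0.896
v -0.051 0.244 1.047
v -0.629 1.536 2.254
v -1.189 1.426 2.104
v -0.1 0.422 0.833
v -0.678 1.714 2.04
v -0.266 0.534 0.634
v -0.844 1.826 1.841
v -0.51 0.555 0.495
v -1.089 1.846 1.702
v -0.778 0.479 0.448
v -1.357 1.77 1.655
v -1.008 0.324 0.503
v -1.586 1.615 1.71
v -1.146 0.126 0.649
v -1.725 1.417 1.856
v -1.162 -0.071 0.852
v -1.741 1.221 2.059
v -1.052 -0.22 1.064
v -1.63 1.072 2.271
v -0.84 -0.288 1.238
v -1.419 1.003 2.446
v -0.576 -0.26 1.334
v -1.155 1.032 2.541
v -0.32 -0.141 1.33
v -0.898 1.151 2.537
v -0.131 0.041 1.226
v -0.709 1.333 2.433
f 2 1 5
f 2 5 3
f 3 5 6
f 3 6 4
f 5 1 7
f 5 7 6
f 6 7 8
f 6 8 4
f 7 1 9
f 7 9 8
f 8 9 10
f 8 10 4
f 9 1 11
f 9 11 10
f 10 11 12
f 10 12 4
f 11 1 13
f 11 13 12
f 12 13 14
f 12 14 4
f 13 1 15
f 13 15 14
f 14 15 16
f 14 16 4
f 15 1 17
f 15 17 16
f 16 17 18
f 16 18 4
f 17 1 19
f 17 19 18
f 18 19 20
f 18 20 4
f 19 1 21
f 19 21 20
f 20 21 22
f 20 22 4
f 21 1 23
f 21 23 22
f 22 23 24
f 22 24 4
f 23 1 25
f 23 25 24
f 24 25 26
f 24 26 4
f 25 1 27
f 25 27 26
f 26 27 28
f 26 28 4
f 27 1 29
f 27 29 28
f 28 29 30
f 28 30 4
f 29 1 2
f 29 2 30
f 30 2 3
f 30 3 4
f 31 42 36
f 31 36 32
f 31 32 38
f 31 38 41
f 31 41 42
f 32 36 40
f 36 42 35
f 42 41 33
f 41 38 37
f 38 32 39
f 34 40 35
f 34 35 33
f 34 33 37
f 34 37 39
f 34 39 40
f 35 40 36
f 33 35 42
f 37 33 41
f 39 37 38
f 40 39 32
f 44 43 47
f 44 47 45
f 45 47 48
f 45 48 46
f 47 43 49
f 47 49 48
f 48 49 50
f 48 50 46
f 49 43 51
f 49 51 50
f 50 51 52
f 50 52 46
f 51 43 53
f 51 53 52
f 52 53 54
f 52 54 46
f 53 43 55
f 53 55 54
f 54 55 56
f 54 56 46
f 55 43 57
f 55 57 56
f 56 57 58
f 56 58 46
f 57 43 59
f 57 59 58
f 58 59 60
f 58 60 46
f 59 43 61
f 59 61 60
f 60 61 62
f 60 62 46
f 61 43 63
f 61 63 62
f 62 63 64
f 62 64 46
f 63 43 65
f 63 65 64
f 64 65 66
f 64 66 46
f 65 43 67
f 65 67 66
f 66 67 68
f 66 68 46
f 67 43 69
f 67 69 68
f 68 69 70
f 68 70 46
f 69 43 71
f 69 71 70
f 70 71 72
f 70 72 46
f 71 43 44
f 71 44 72
f 72 44 45
f 72 45 46
f 74 73 77
f 74 77 75
f 75 77 78
f 75 78 76
f 77 73 79
f 77 79 78
f 78 79 80
f 78 80 76
f 79 73 81
f 79 81 80
f 80 81 82
f 80 82 76
f 81 73 83
f 81 83 82
f 82 83 84
f 82 84 76
f 83 73 85
f 83 85 84
f 84 85 86
f 84 86 76
f 85 73 87
f 85 87 86
f 86 87 88
f 86 88 76
f 87 73 89
f 87 89 88
f 88 89 90
f 88 90 76
f 89 73 91
f 89 91 90
f 90 91 92
f 90 92 76
f 91 73 93
f 91 93 92
f 92 93 94
f 92 94 76
f 93 73 95
f 93 95 94
f 94 95 96
f 94 96 76
f 95 73 97
f 95 97 96
f 96 97 98
f 96 98 76
f 97 73 99
f 97 99 98
f 98 99 100
f 98 100 76
f 99 73 74
f 99 74 100
f 100 74 75
f 100 75 76

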